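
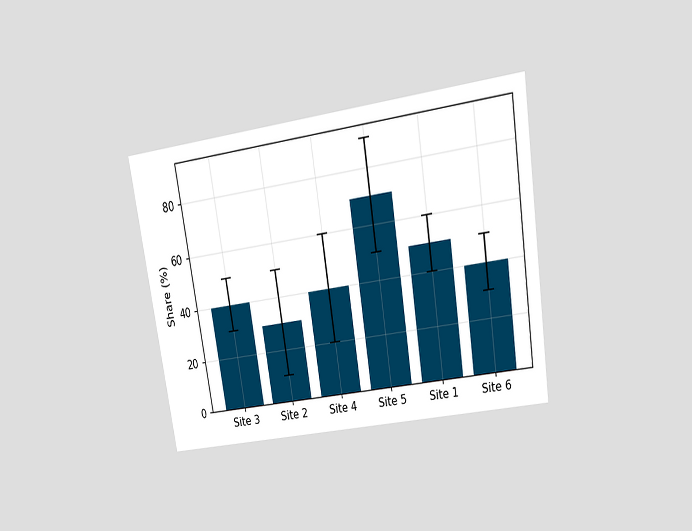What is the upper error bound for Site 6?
The chart is tilted about 9° counter-clockwise and viewed at a slight angle. The Site 6 bar's upper whisker reaches 50%.

50%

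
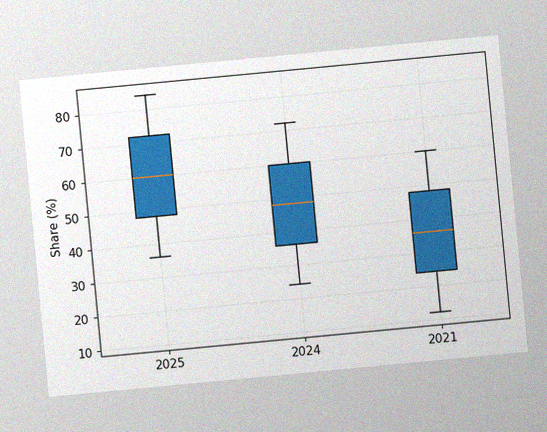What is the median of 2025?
60%

The chart is tilted about 5° counter-clockwise, with some photo noise. The median line in the 2025 box sits at 60%.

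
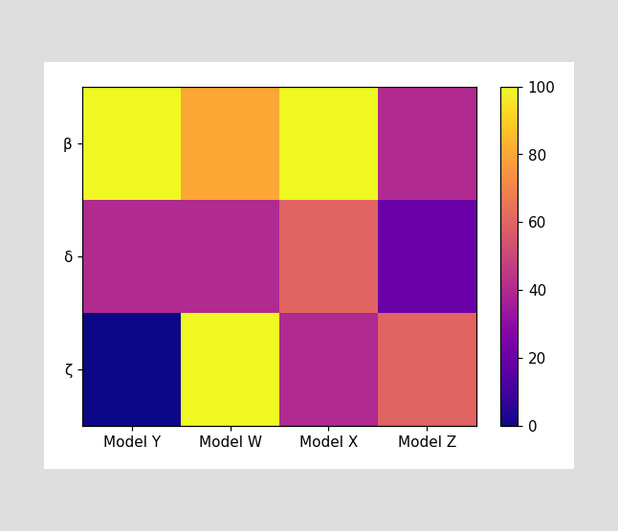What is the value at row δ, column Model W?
Matching cell (δ, Model W) against the colorbar gives 40.

40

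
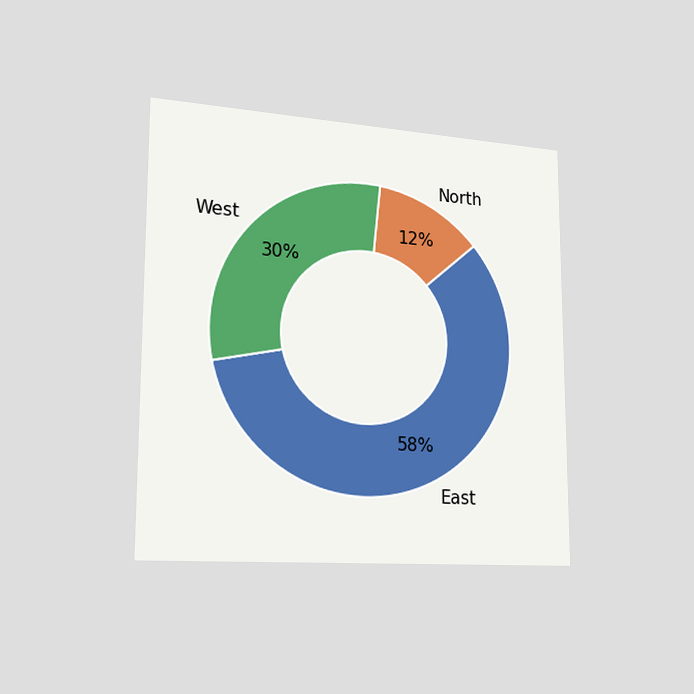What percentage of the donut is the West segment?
30%

The chart is viewed slightly from the left. The West segment takes up 30% of the ring.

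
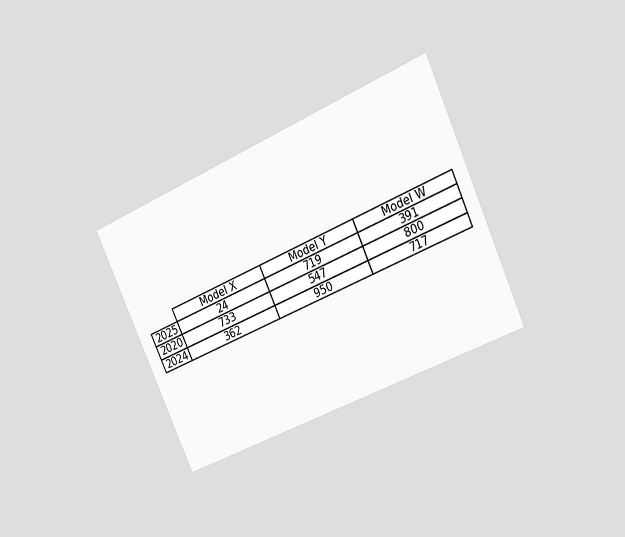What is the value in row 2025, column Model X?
The chart is tilted about 24° counter-clockwise and viewed at a slight angle. The (2025, Model X) cell reads 24.

24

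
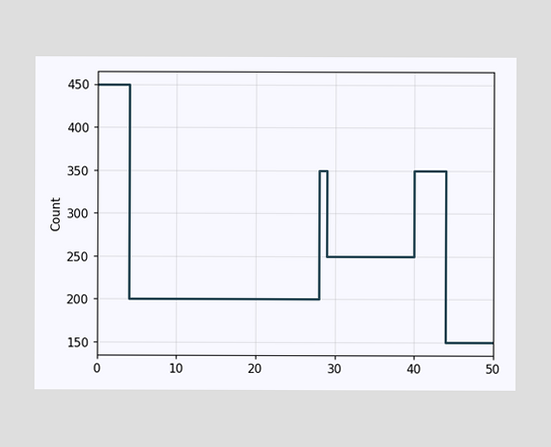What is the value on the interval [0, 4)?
On [0, 4) the step sits at 450.

450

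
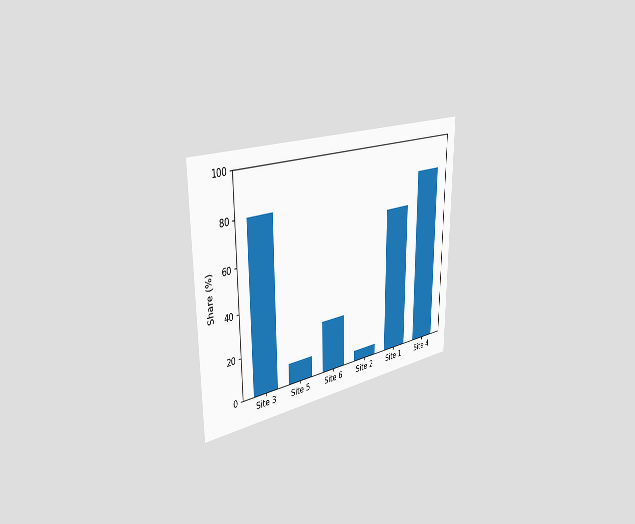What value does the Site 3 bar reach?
The chart is viewed slightly from the left. Reading along the chart's y-axis, the Site 3 bar reaches 80%.

80%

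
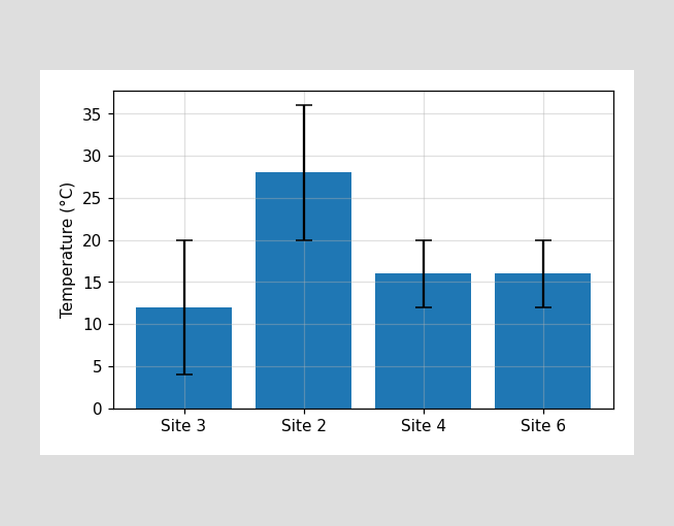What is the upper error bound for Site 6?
The Site 6 bar's upper whisker reaches 20°C.

20°C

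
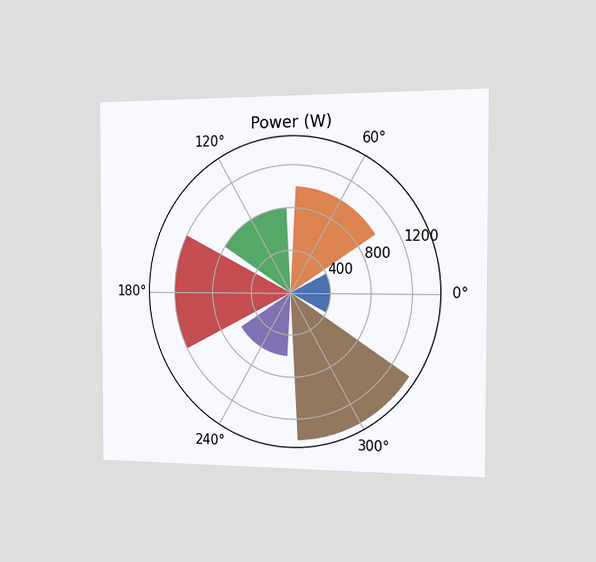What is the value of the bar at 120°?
The chart is viewed slightly from the right. The bar at 120° reaches 800W on the radial axis.

800W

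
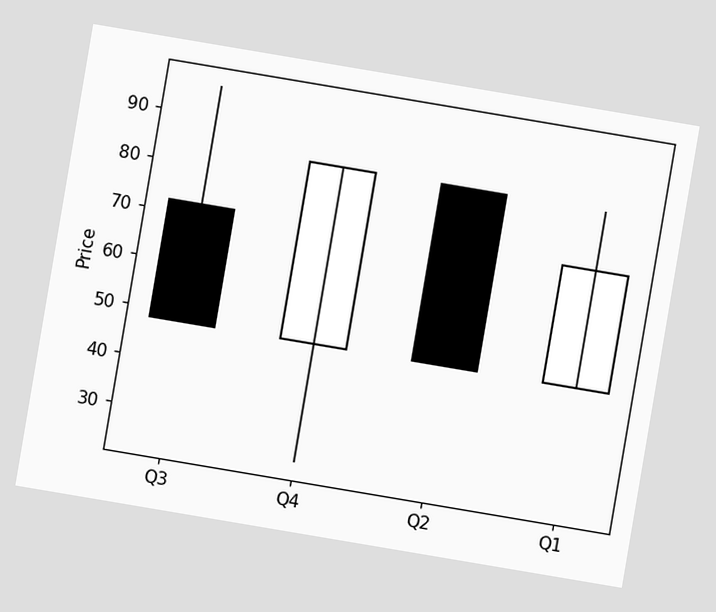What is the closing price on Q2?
48

The chart is tilted about 10° clockwise. The Q2 candle closes at 48.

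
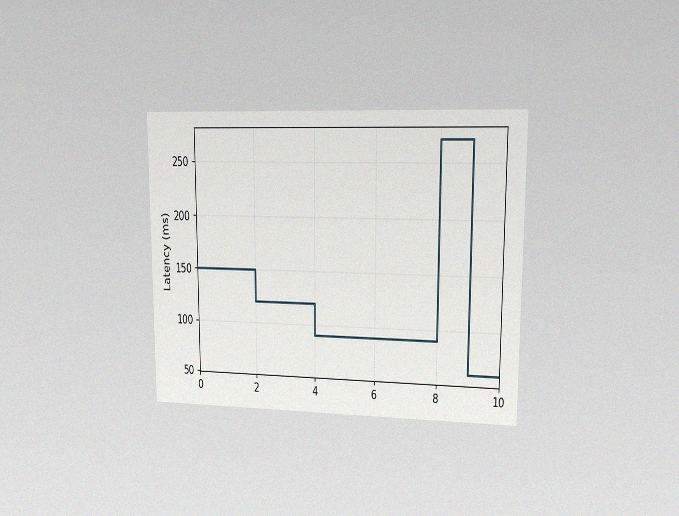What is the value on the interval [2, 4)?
120ms

The chart is viewed at a slight angle, with some photo noise. On [2, 4) the step sits at 120ms.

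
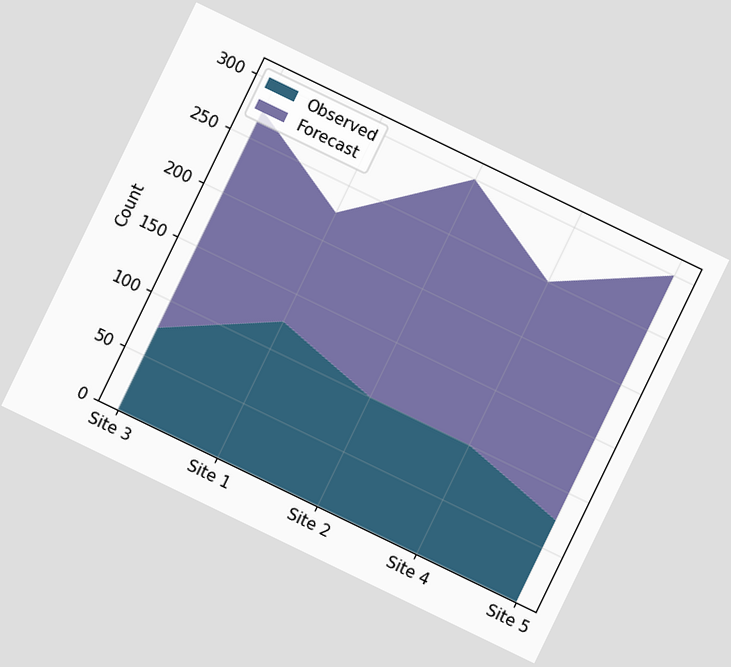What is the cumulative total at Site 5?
The chart is tilted about 26° clockwise. The stacked total at Site 5 reaches 300.

300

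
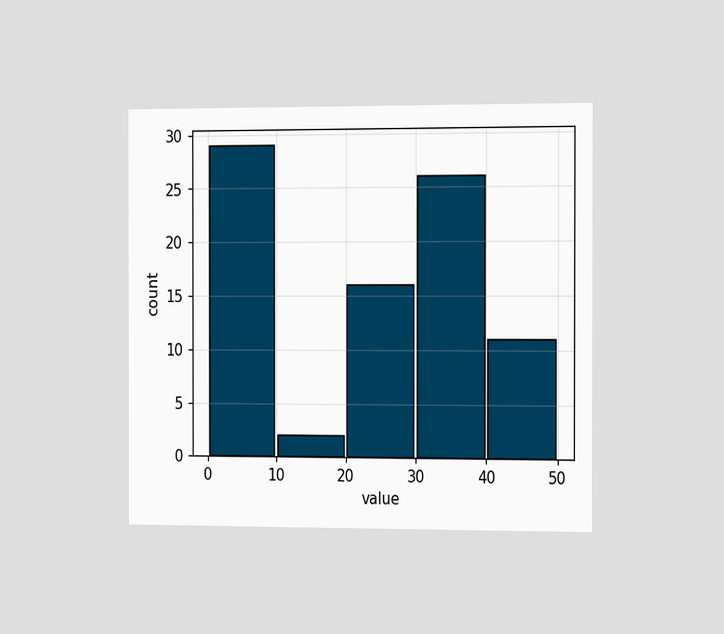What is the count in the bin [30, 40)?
The chart is viewed slightly from the right. The [30, 40) bin has height 26.

26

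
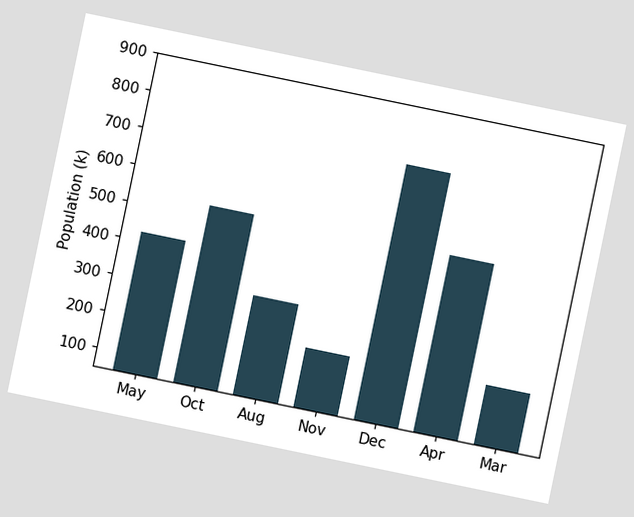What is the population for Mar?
The chart is tilted about 12° clockwise. Reading along the chart's y-axis, the Mar bar reaches 212k.

212k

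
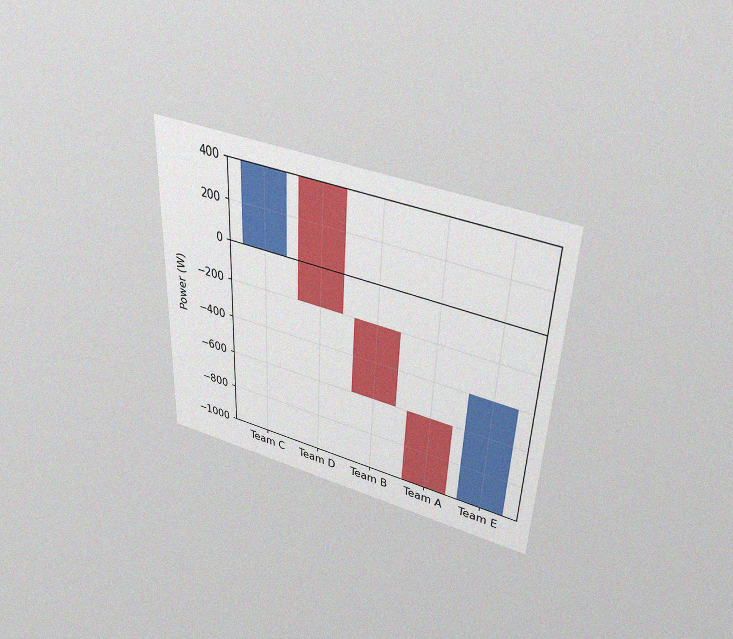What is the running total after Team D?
-200W

The chart is tilted about 2° clockwise and viewed slightly from above, with some photo noise. After Team D the running total reaches -200W.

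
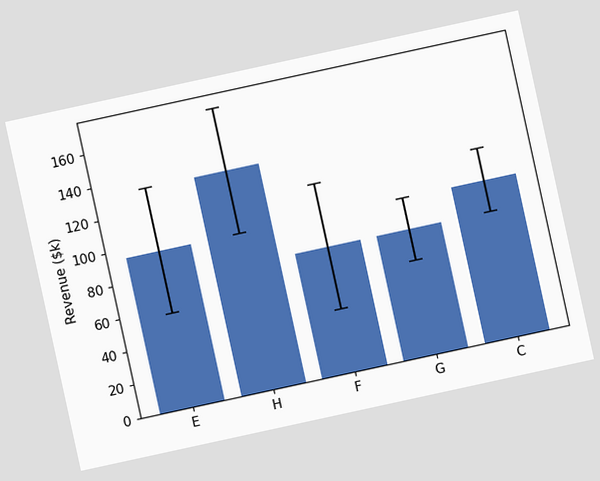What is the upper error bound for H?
The chart is tilted about 12° counter-clockwise. The H bar's upper whisker reaches $171k.

$171k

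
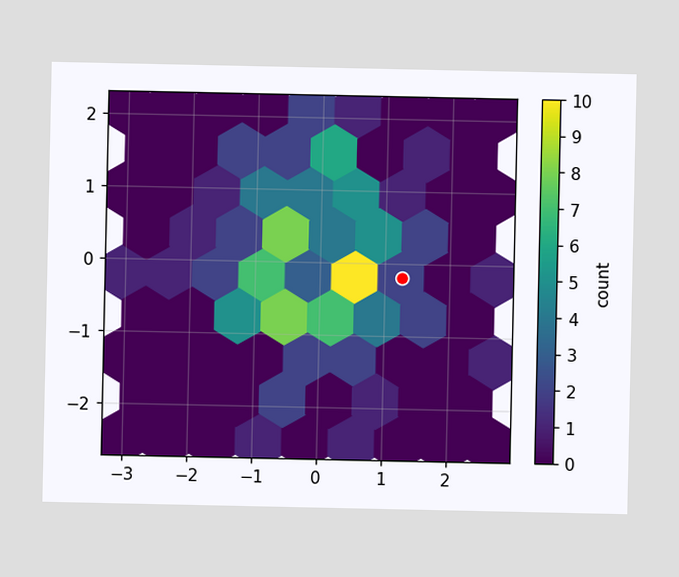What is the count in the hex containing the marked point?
2

The marked hex reads 2 on the colorbar.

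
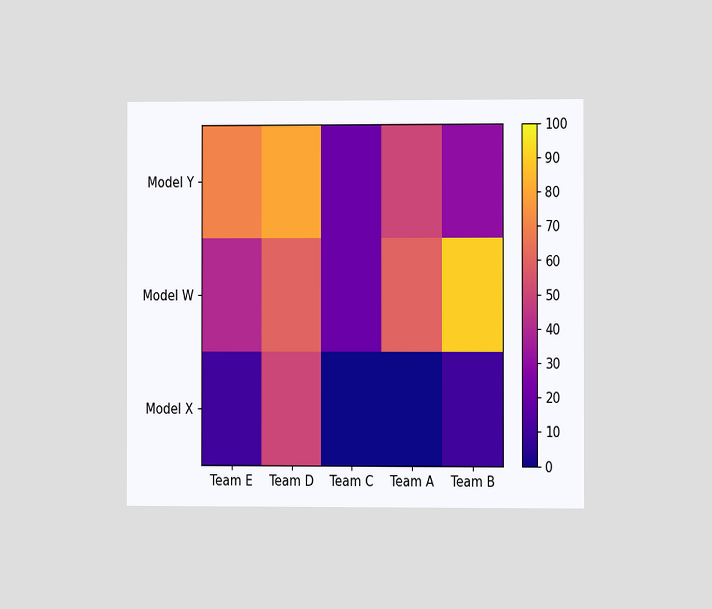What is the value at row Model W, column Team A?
The chart is viewed at a slight angle. Matching cell (Model W, Team A) against the colorbar gives 60.

60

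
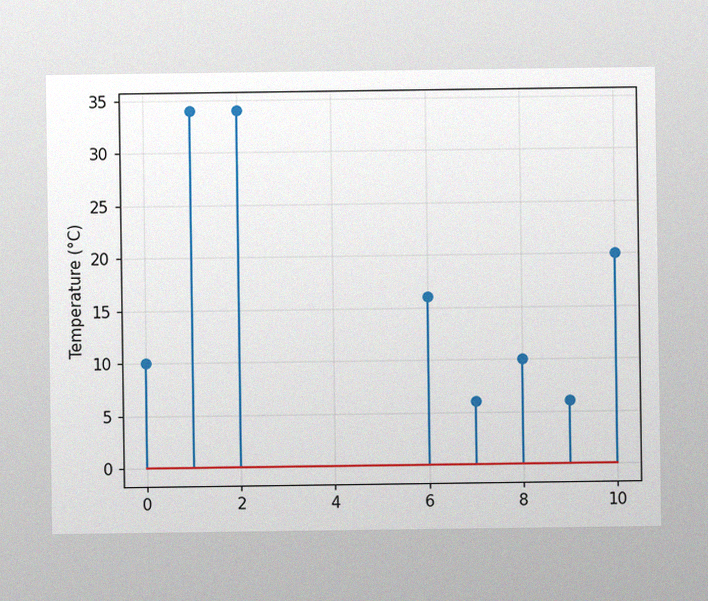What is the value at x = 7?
The image has some photo noise and uneven lighting. The stem at x=7 reaches 6°C.

6°C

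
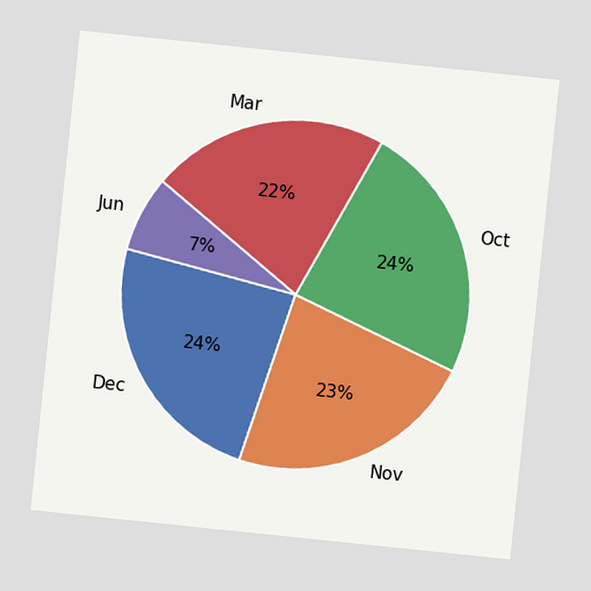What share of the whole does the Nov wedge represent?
The chart is tilted about 6° clockwise. The Nov slice takes up 23% of the pie.

23%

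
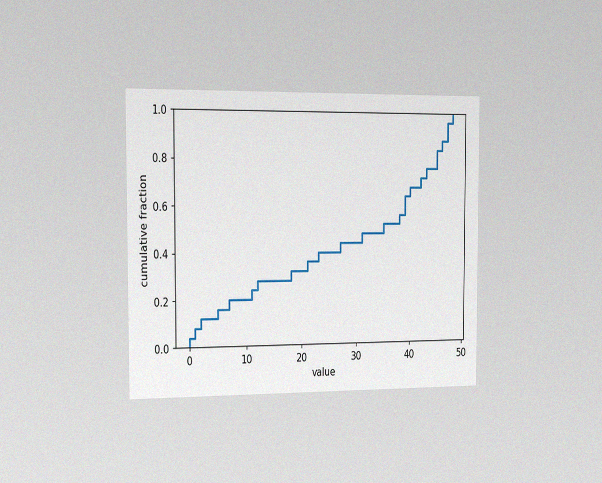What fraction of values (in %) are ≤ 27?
44%

The chart is viewed slightly from the left, with some photo noise. At x=27 the ECDF step is at 44%.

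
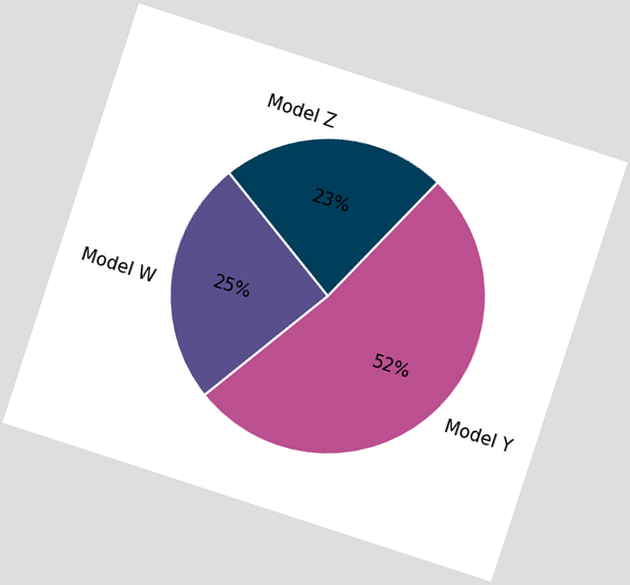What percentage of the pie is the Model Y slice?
52%

The chart is tilted about 18° clockwise. The Model Y slice takes up 52% of the pie.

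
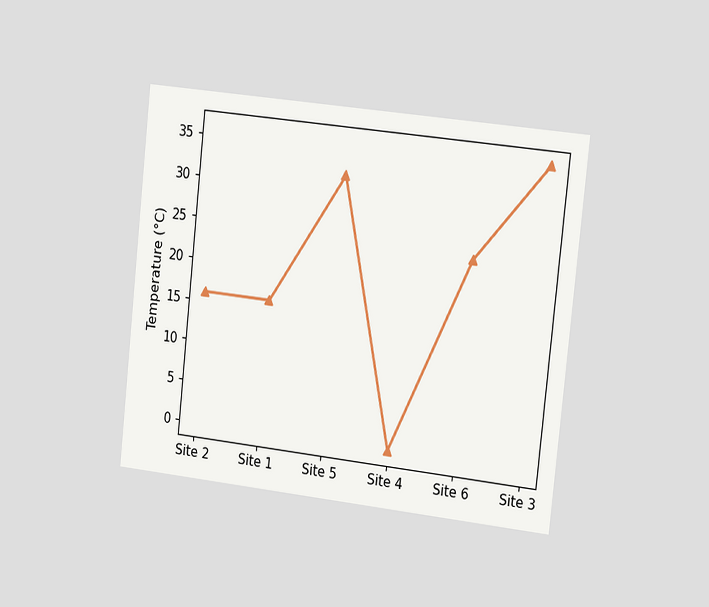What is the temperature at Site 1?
The chart is tilted about 6° clockwise and viewed slightly from the right. At Site 1, the line is at 16°C.

16°C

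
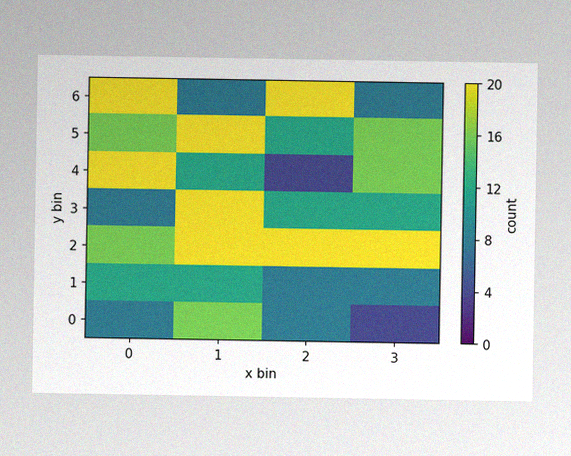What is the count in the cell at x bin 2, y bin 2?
20

The image has some photo noise and uneven lighting. Matching the cell (2, 2) against the colorbar gives 20.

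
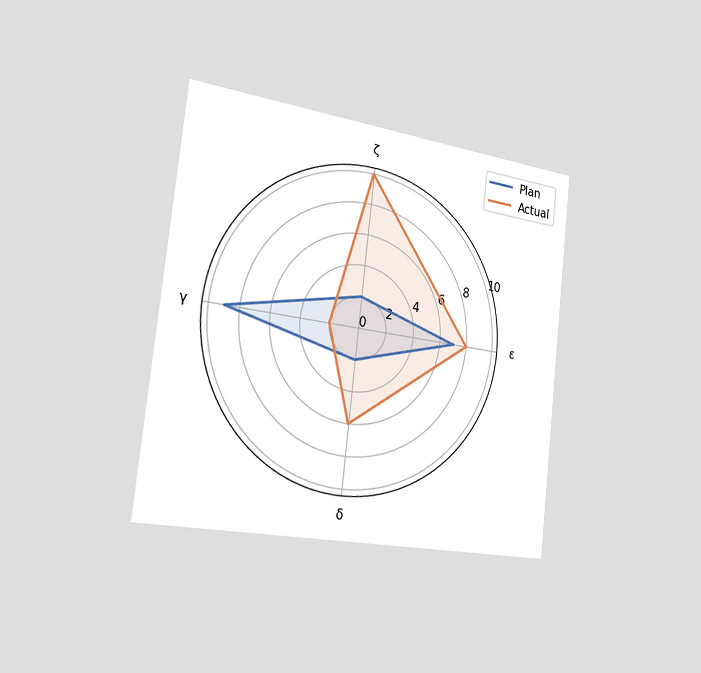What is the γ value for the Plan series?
9

The chart is tilted about 6° clockwise and viewed slightly from the left. On the γ axis, Plan reaches 9.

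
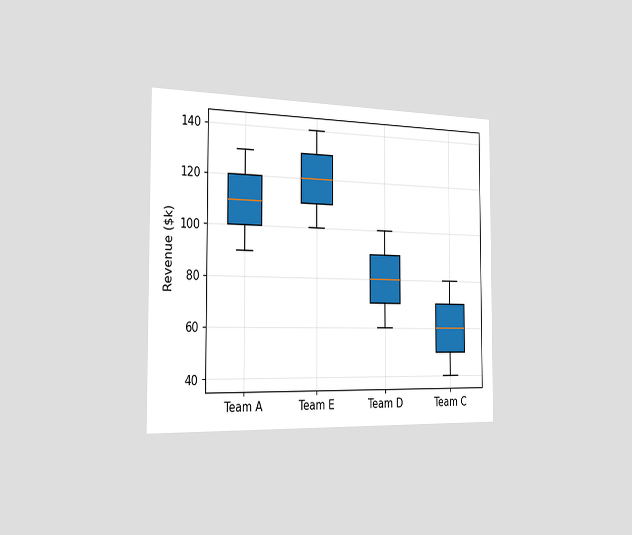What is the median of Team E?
$120k

The chart is viewed slightly from the left. The median line in the Team E box sits at $120k.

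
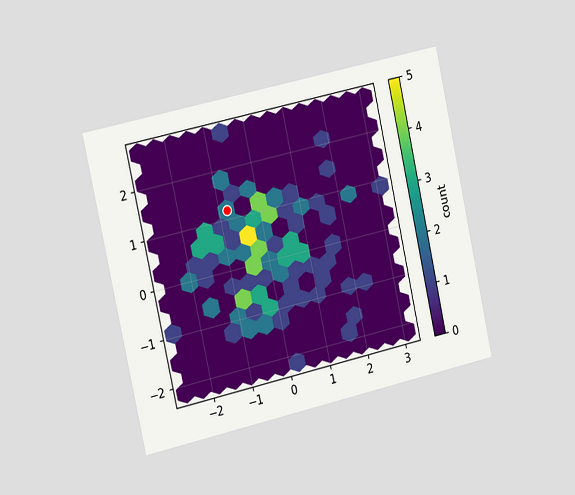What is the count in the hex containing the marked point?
2

The chart is tilted about 12° counter-clockwise and viewed slightly from the left. The marked hex reads 2 on the colorbar.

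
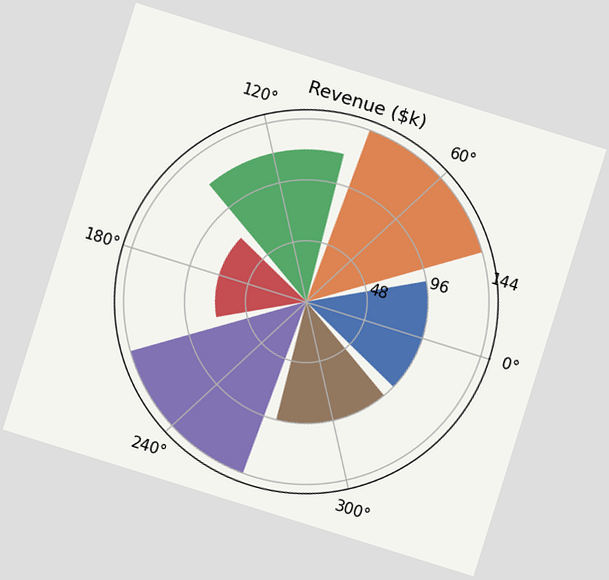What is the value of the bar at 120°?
$120k

The chart is tilted about 17° clockwise. The bar at 120° reaches $120k on the radial axis.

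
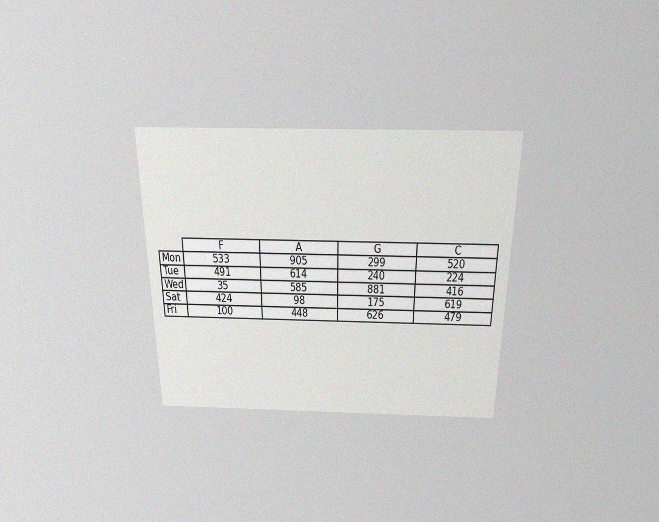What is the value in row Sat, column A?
98

The chart is viewed slightly from above, with some photo noise. The (Sat, A) cell reads 98.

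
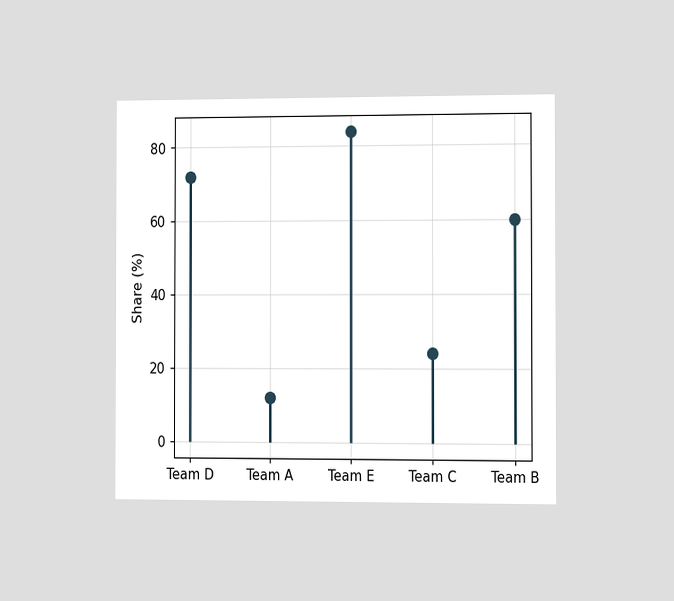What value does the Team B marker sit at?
The chart is viewed slightly from the right. The Team B marker sits at 60%.

60%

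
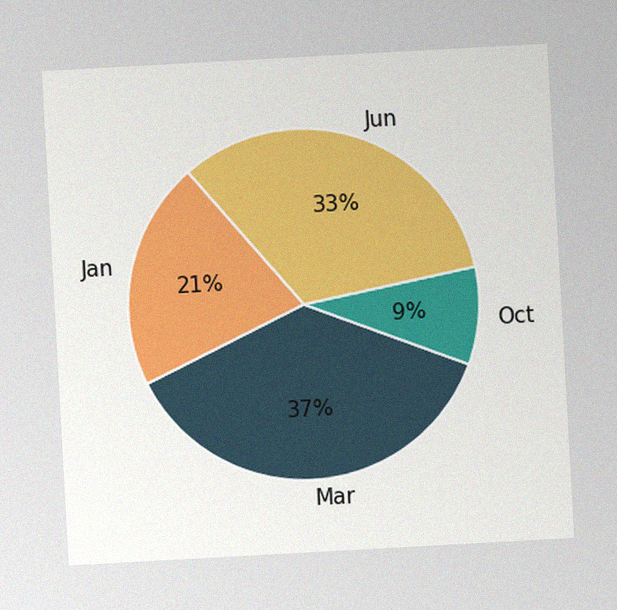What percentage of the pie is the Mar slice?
37%

The chart is tilted about 3° counter-clockwise, with some photo noise. The Mar slice takes up 37% of the pie.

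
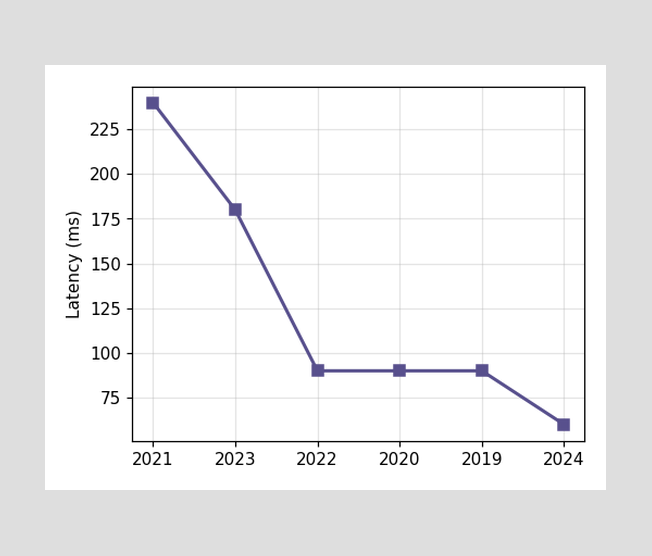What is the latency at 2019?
At 2019, the line is at 90ms.

90ms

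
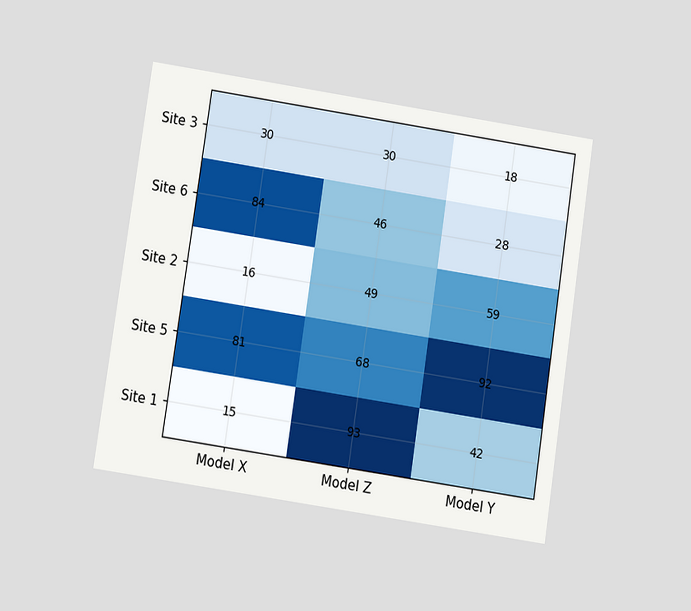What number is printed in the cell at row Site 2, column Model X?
16

The chart is tilted about 9° clockwise and viewed at a slight angle. The (Site 2, Model X) cell reads 16.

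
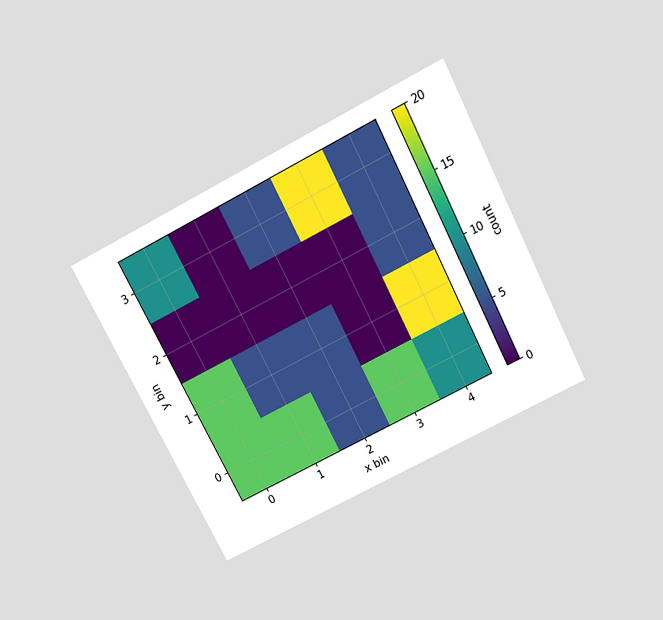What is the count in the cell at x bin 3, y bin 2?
0

The chart is tilted about 27° counter-clockwise and viewed slightly from above. Matching the cell (3, 2) against the colorbar gives 0.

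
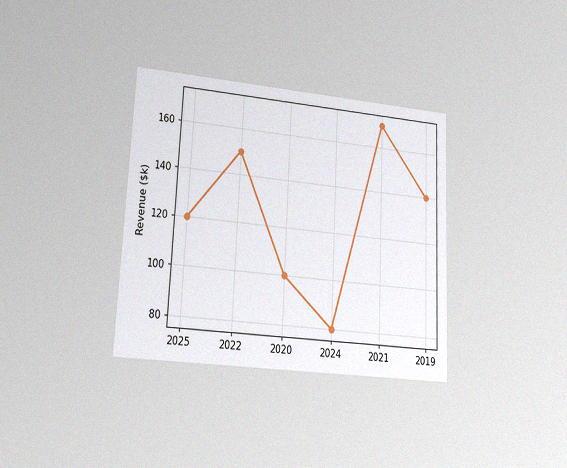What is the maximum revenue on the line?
$170k

The chart is tilted about 3° clockwise and viewed at a slight angle, with some photo noise. The highest point is at 2021, and reading across to the y-axis gives $170k.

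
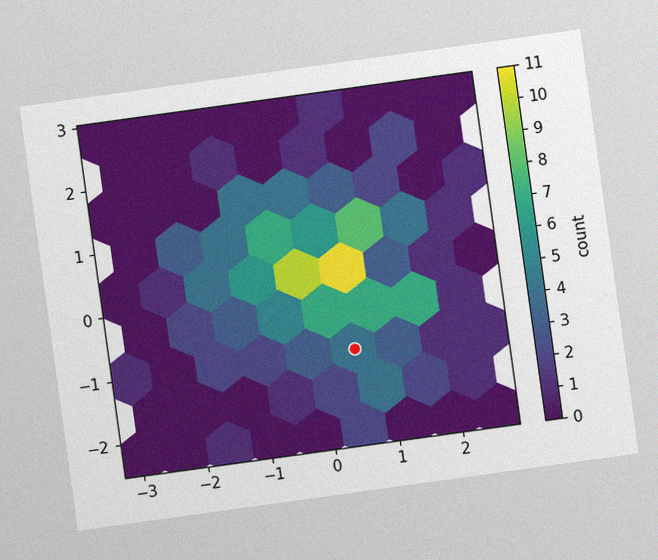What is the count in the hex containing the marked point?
The chart is tilted about 8° counter-clockwise, with some photo noise. The marked hex reads 4 on the colorbar.

4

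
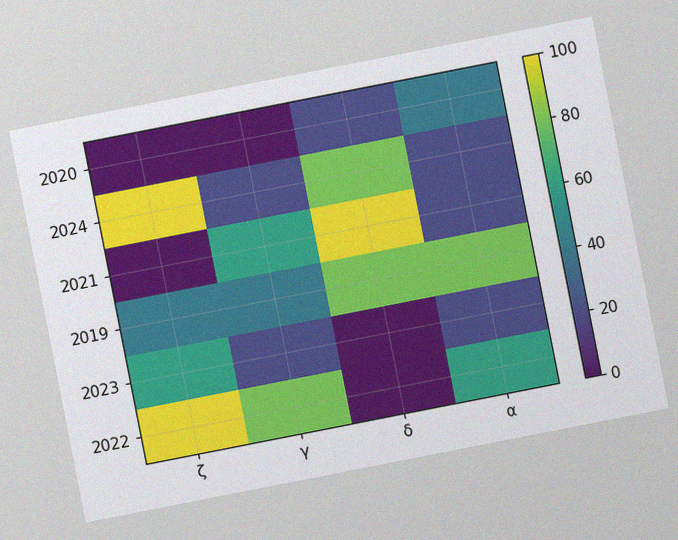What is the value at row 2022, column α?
60

The chart is tilted about 11° counter-clockwise, with some photo noise. Matching cell (2022, α) against the colorbar gives 60.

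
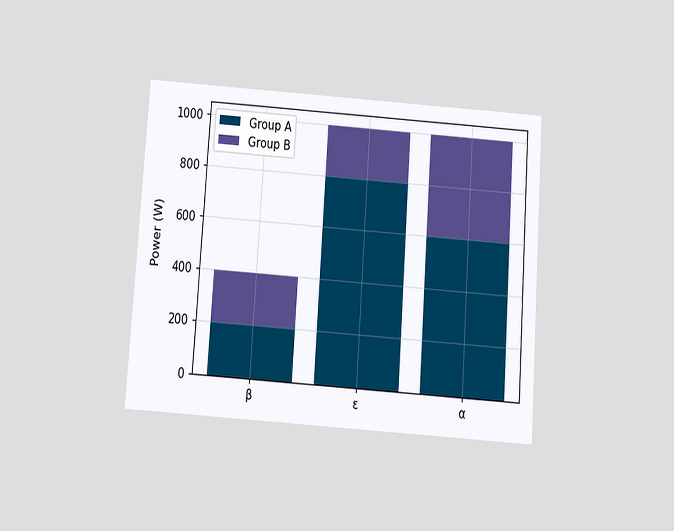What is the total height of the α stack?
1000W

The chart is tilted about 4° clockwise and viewed slightly from below. The α stack's top reaches 1000W on the y-axis.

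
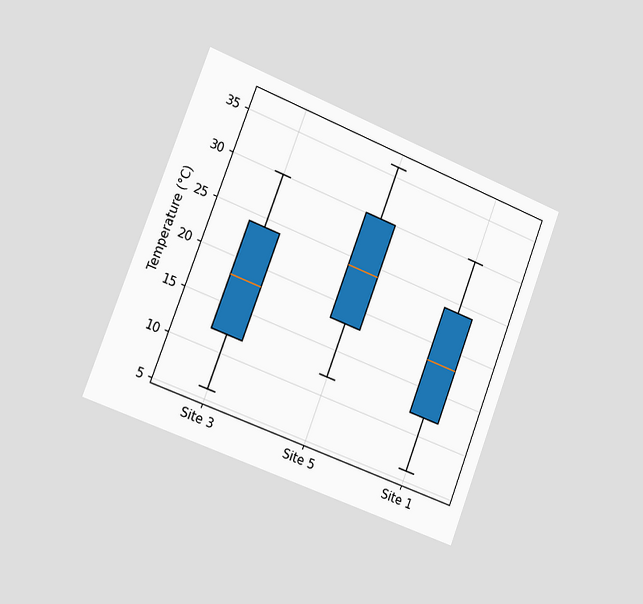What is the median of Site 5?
The chart is tilted about 21° clockwise and viewed slightly from the left. The median line in the Site 5 box sits at 24°C.

24°C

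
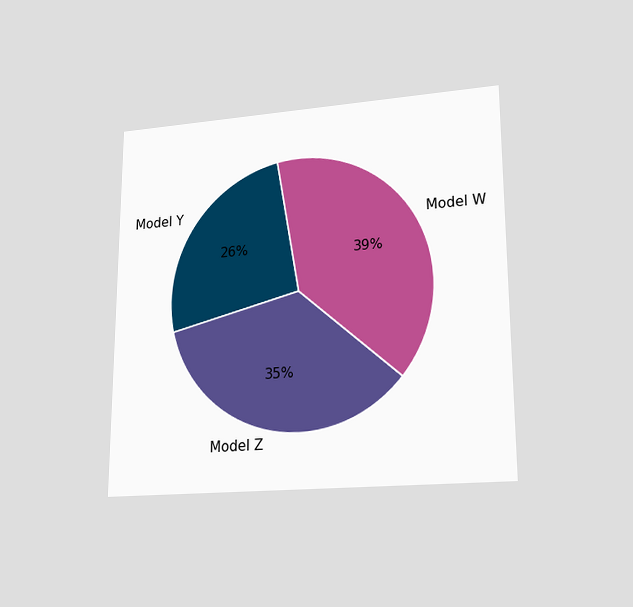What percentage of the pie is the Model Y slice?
The chart is viewed at a slight angle. The Model Y slice takes up 26% of the pie.

26%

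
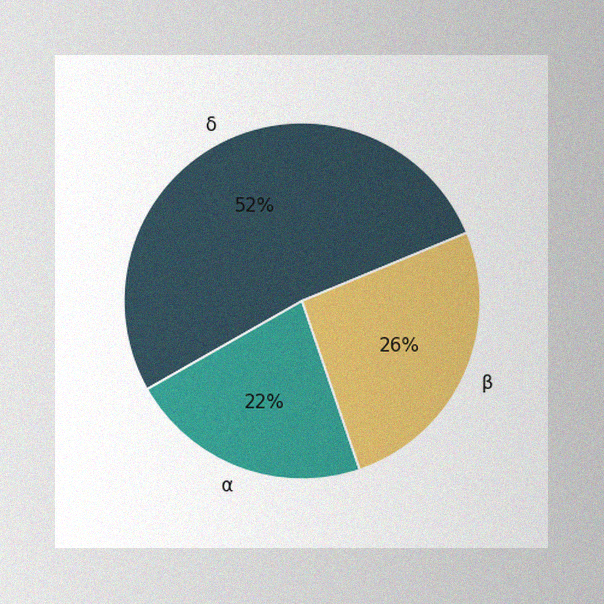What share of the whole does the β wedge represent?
26%

The image has some photo noise and uneven lighting. The β slice takes up 26% of the pie.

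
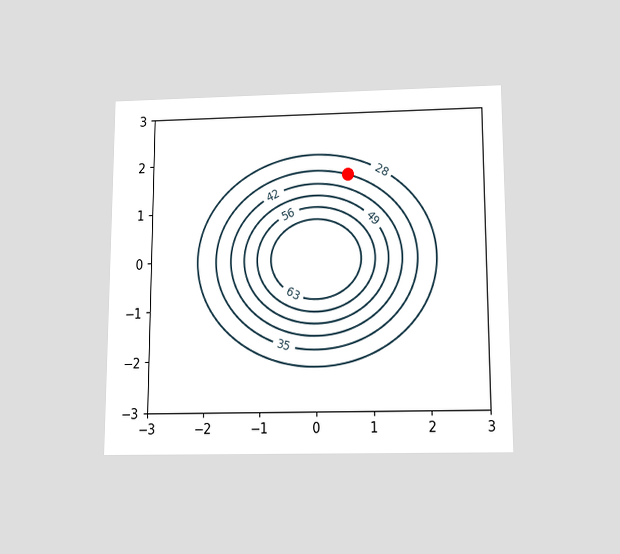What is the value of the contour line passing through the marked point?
The chart is viewed slightly from below. The marked point sits on the contour labelled 35.

35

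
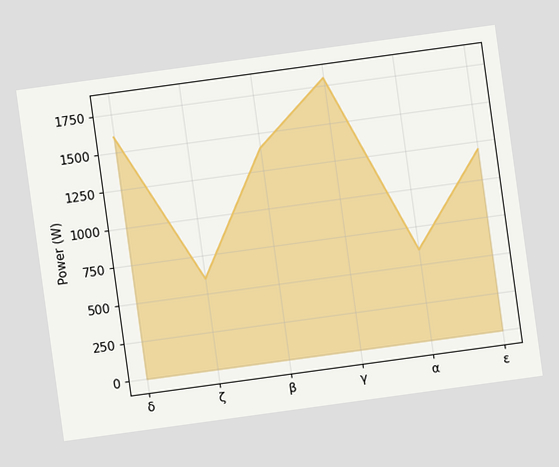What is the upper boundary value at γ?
1800W

The chart is tilted about 8° counter-clockwise. At γ the upper boundary is at 1800W.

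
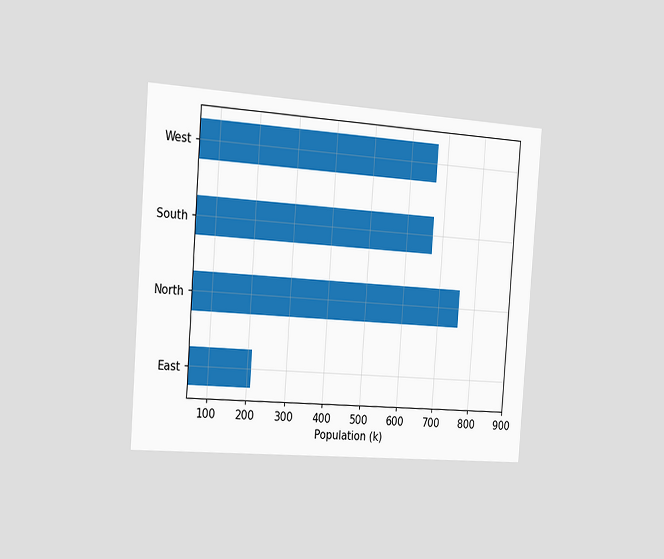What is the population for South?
672k

The chart is tilted about 4° clockwise and viewed slightly from the left. Reading along the chart's x-axis, the South bar reaches 672k.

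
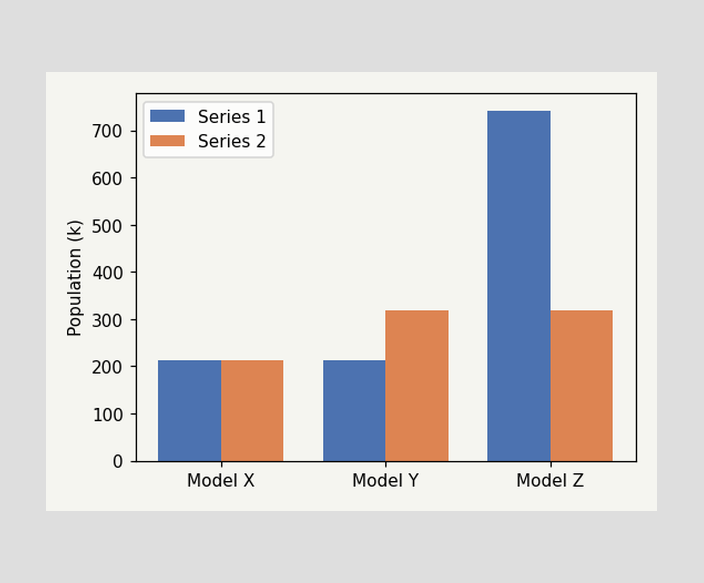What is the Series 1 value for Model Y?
The Series 1 bar at Model Y reaches 212k on the y-axis.

212k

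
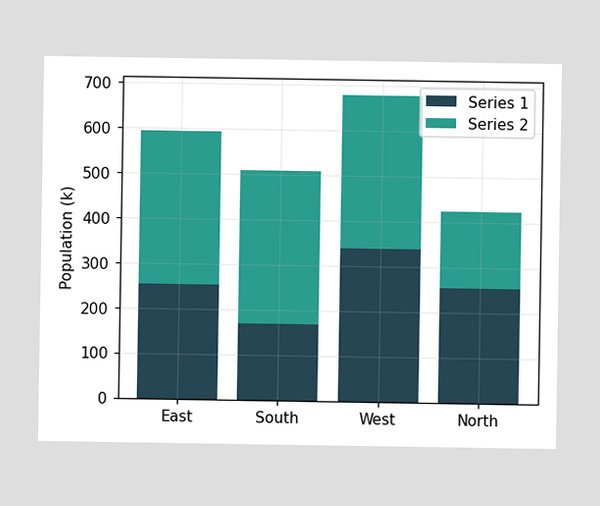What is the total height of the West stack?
680k

The West stack's top reaches 680k on the y-axis.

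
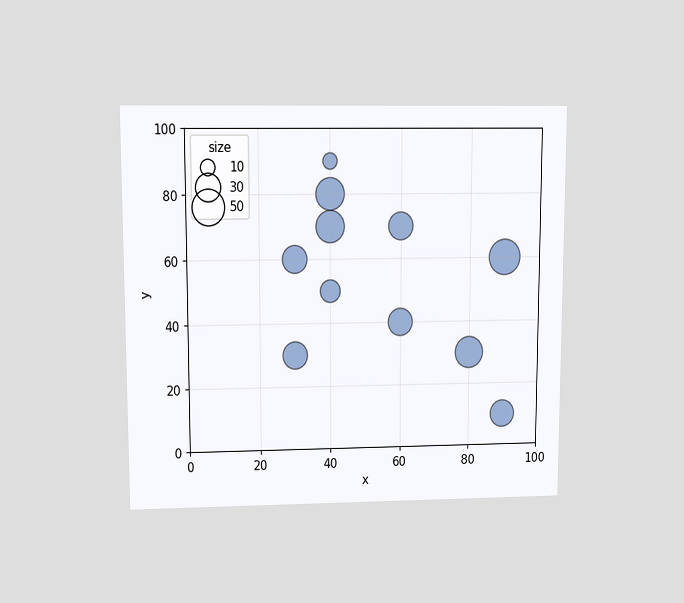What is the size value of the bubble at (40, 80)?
The chart is viewed at a slight angle. Matching the bubble at (40, 80) against the size legend gives 40.

40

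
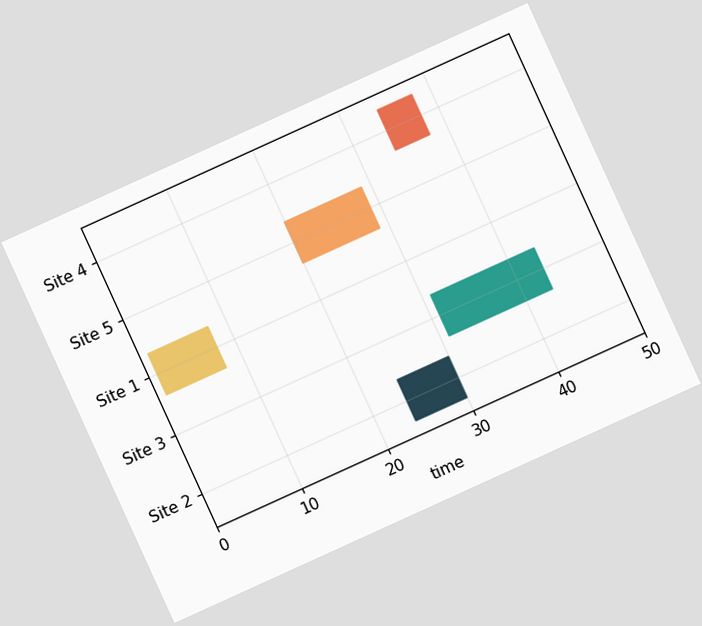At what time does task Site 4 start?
The chart is tilted about 24° counter-clockwise. The Site 4 bar begins at t=34.

34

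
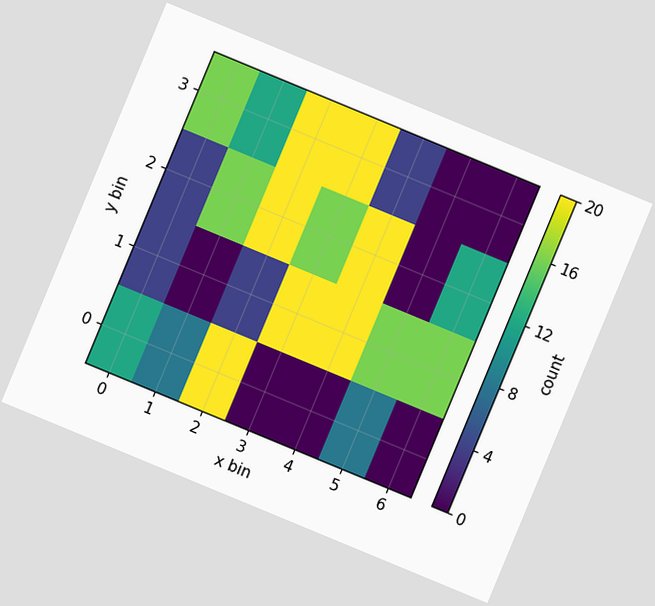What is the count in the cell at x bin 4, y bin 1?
20

The chart is tilted about 23° clockwise. Matching the cell (4, 1) against the colorbar gives 20.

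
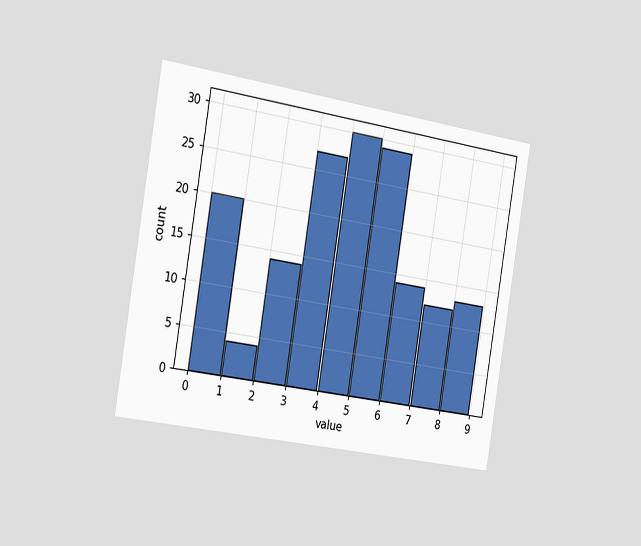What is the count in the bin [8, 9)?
The chart is tilted about 9° clockwise and viewed slightly from the left. The [8, 9) bin has height 13.

13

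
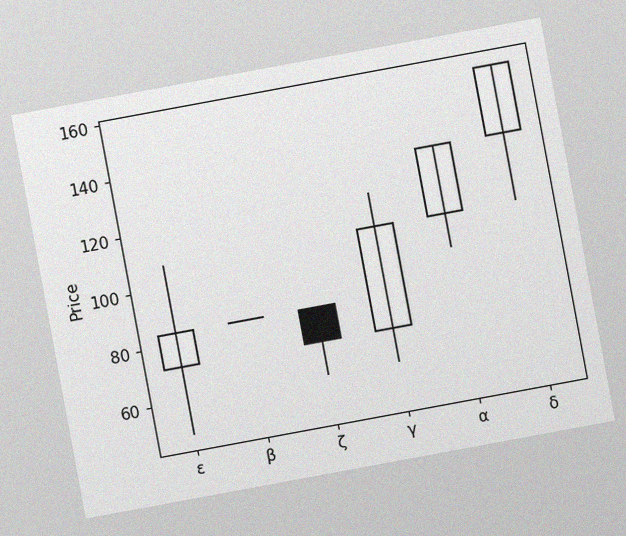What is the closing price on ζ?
72

The chart is tilted about 10° counter-clockwise, with some photo noise. The ζ candle closes at 72.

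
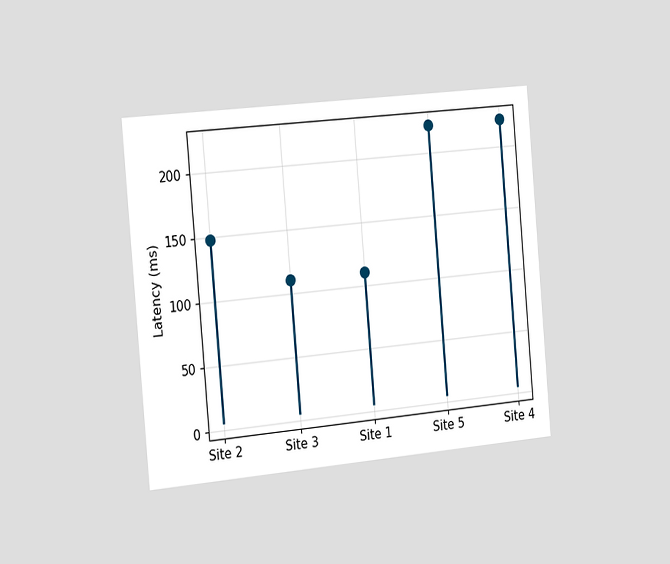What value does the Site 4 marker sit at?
The chart is tilted about 5° counter-clockwise and viewed slightly from the left. The Site 4 marker sits at 222ms.

222ms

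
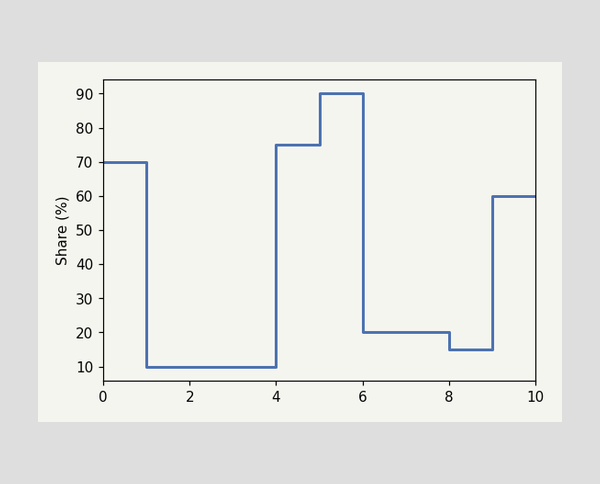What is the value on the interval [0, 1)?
On [0, 1) the step sits at 70%.

70%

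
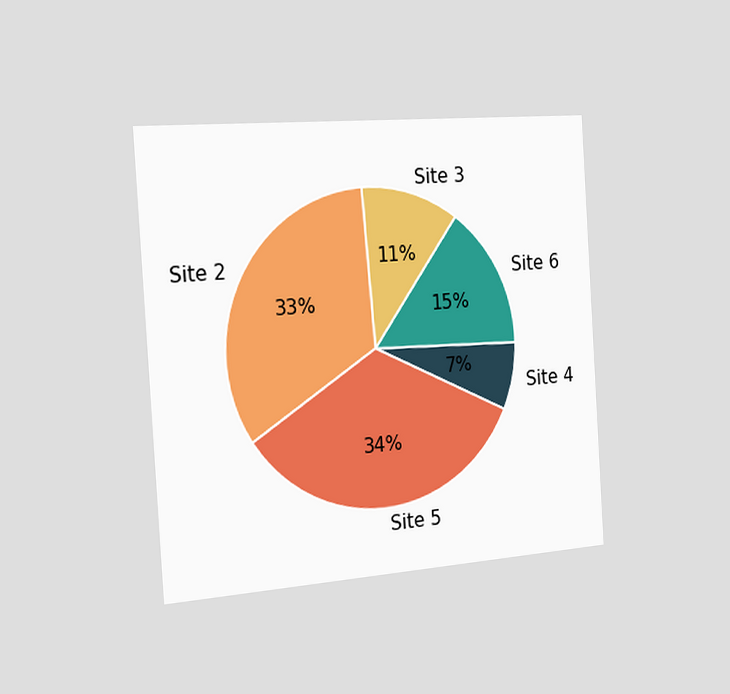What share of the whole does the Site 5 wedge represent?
The chart is tilted about 4° counter-clockwise and viewed slightly from the left. The Site 5 slice takes up 34% of the pie.

34%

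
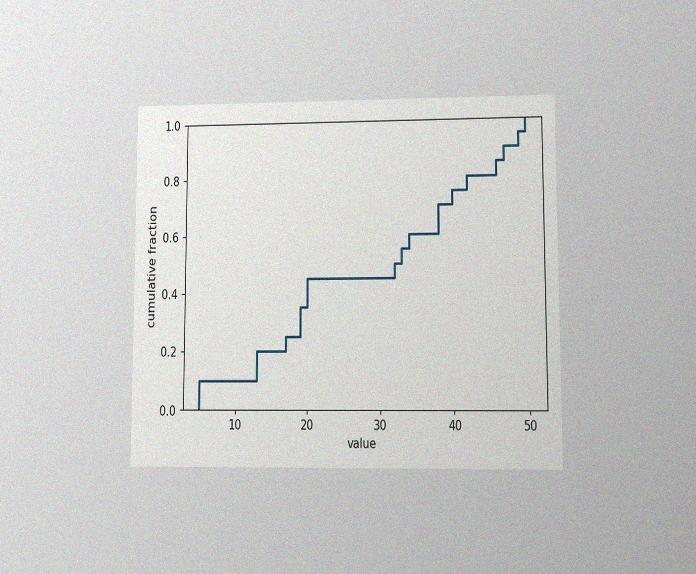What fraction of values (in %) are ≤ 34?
The chart is viewed at a slight angle, with some photo noise. At x=34 the ECDF step is at 60%.

60%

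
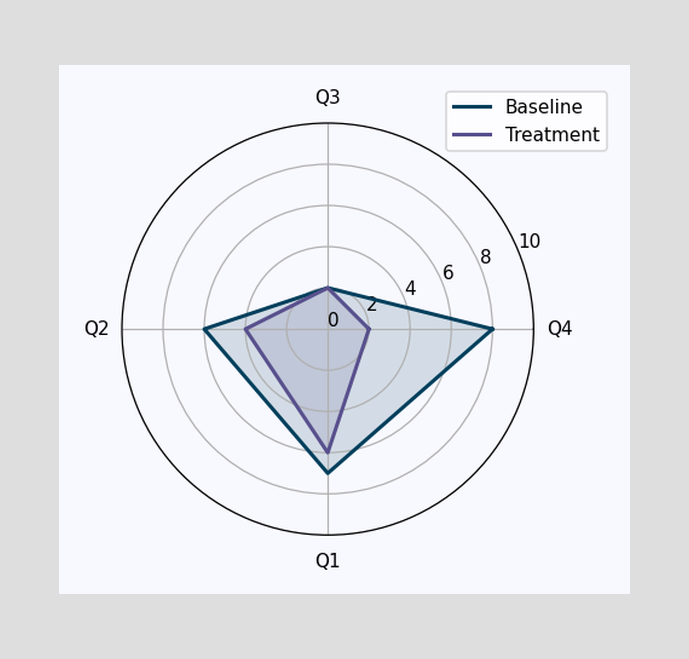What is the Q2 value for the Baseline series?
On the Q2 axis, Baseline reaches 6.

6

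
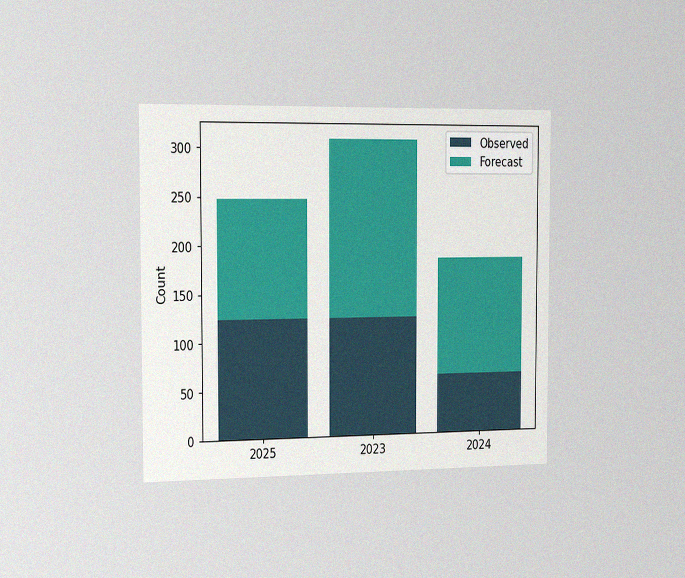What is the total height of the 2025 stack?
248

The chart is viewed slightly from the left, with some photo noise. The 2025 stack's top reaches 248 on the y-axis.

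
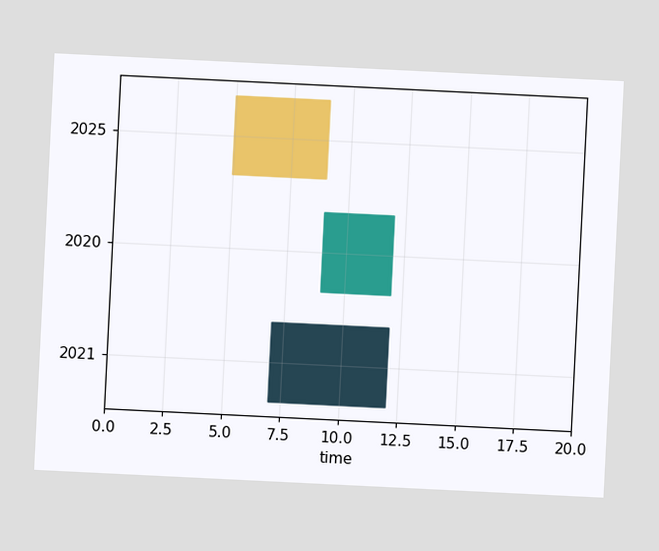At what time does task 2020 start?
9

The chart is tilted about 3° clockwise. The 2020 bar begins at t=9.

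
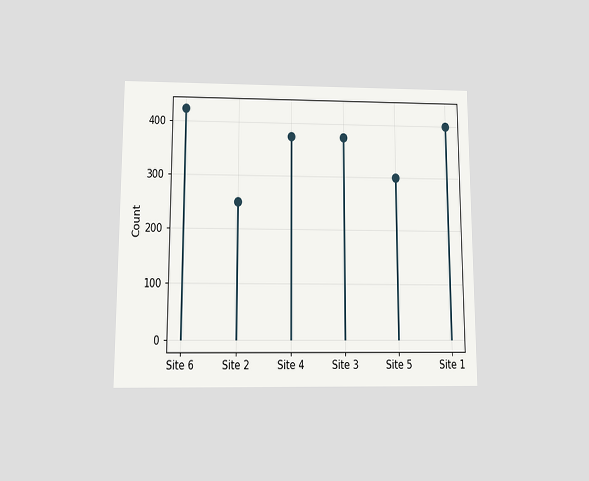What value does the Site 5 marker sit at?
300

The chart is viewed slightly from below. The Site 5 marker sits at 300.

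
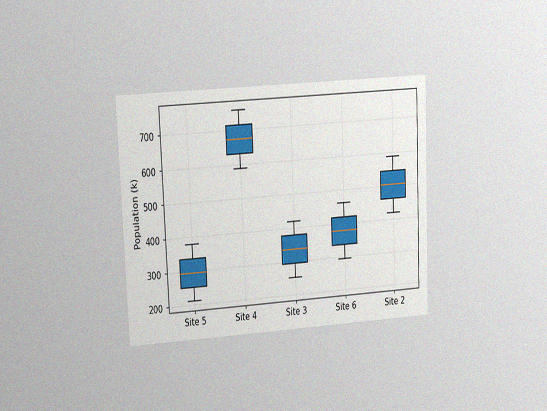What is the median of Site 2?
The chart is tilted about 3° counter-clockwise and viewed at a slight angle, with some photo noise. The median line in the Site 2 box sits at 504k.

504k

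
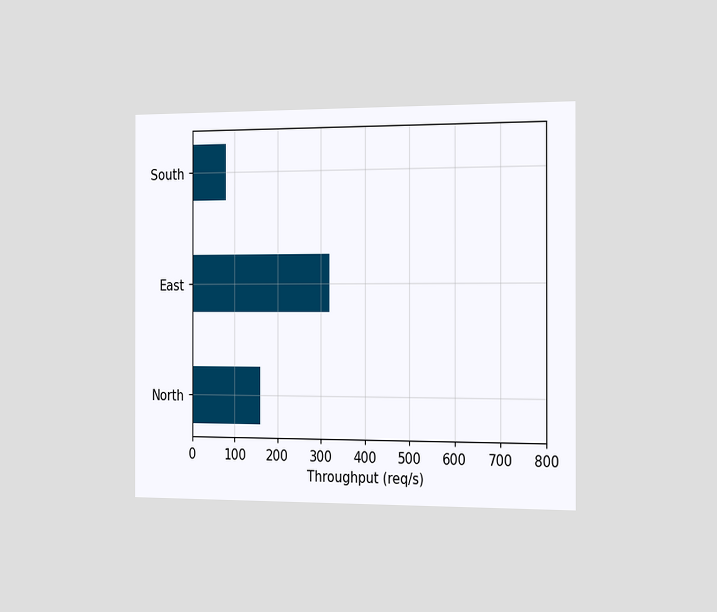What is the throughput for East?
320req/s

The chart is viewed slightly from the right. Reading along the chart's x-axis, the East bar reaches 320req/s.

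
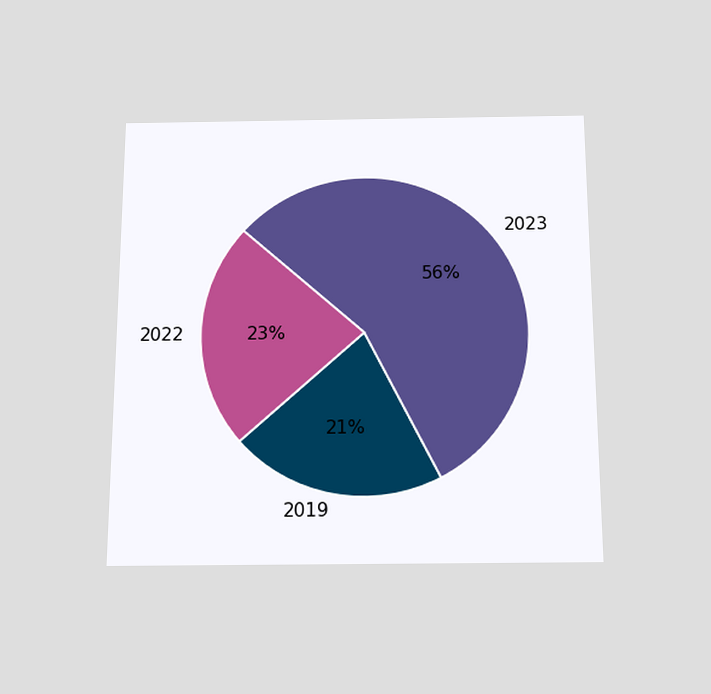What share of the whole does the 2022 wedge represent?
The chart is viewed slightly from below. The 2022 slice takes up 23% of the pie.

23%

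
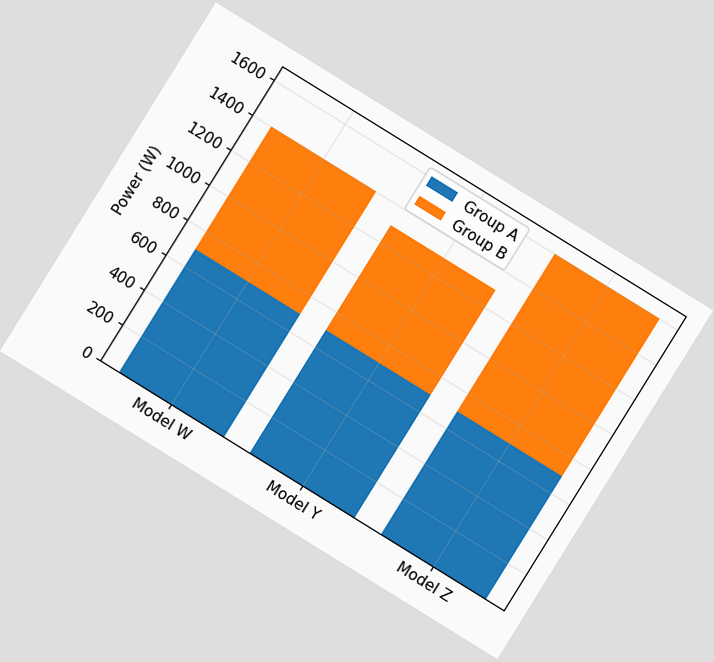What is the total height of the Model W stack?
1400W

The chart is tilted about 32° clockwise. The Model W stack's top reaches 1400W on the y-axis.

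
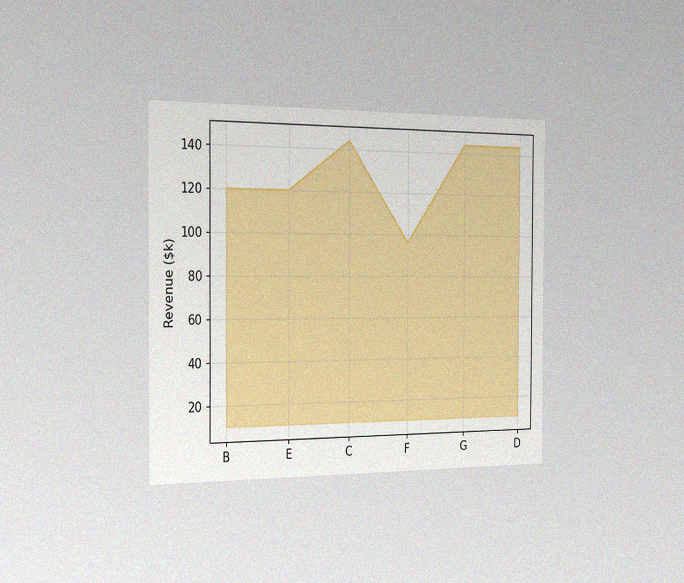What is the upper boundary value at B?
$120k

The chart is viewed slightly from the left, with some photo noise. At B the upper boundary is at $120k.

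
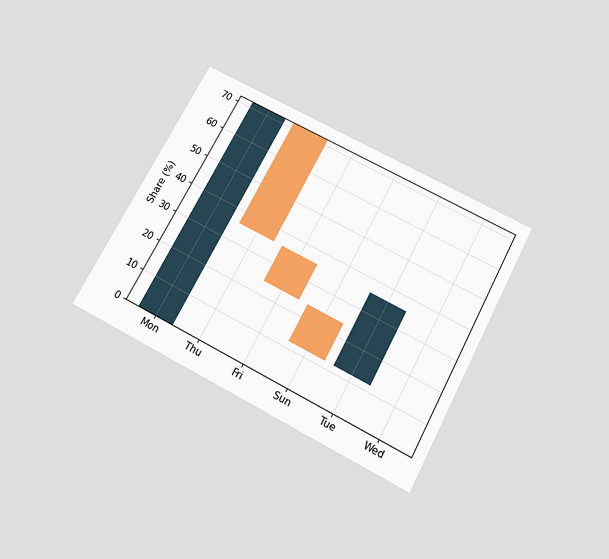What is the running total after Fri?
The chart is tilted about 28° clockwise and viewed slightly from below. After Fri the running total reaches 24%.

24%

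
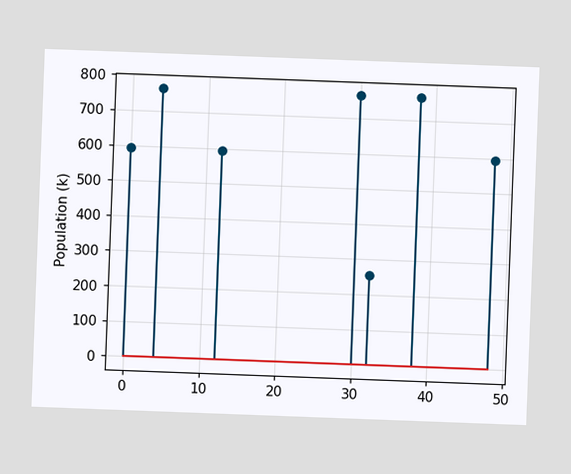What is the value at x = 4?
765k

The chart is tilted about 2° clockwise. The stem at x=4 reaches 765k.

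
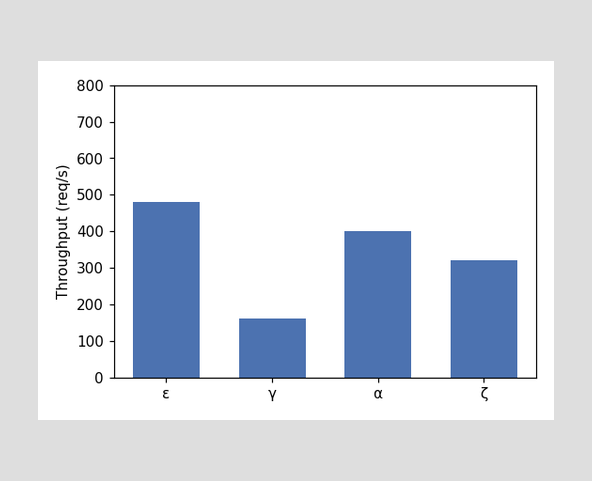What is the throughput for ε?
480req/s

Reading along the chart's y-axis, the ε bar reaches 480req/s.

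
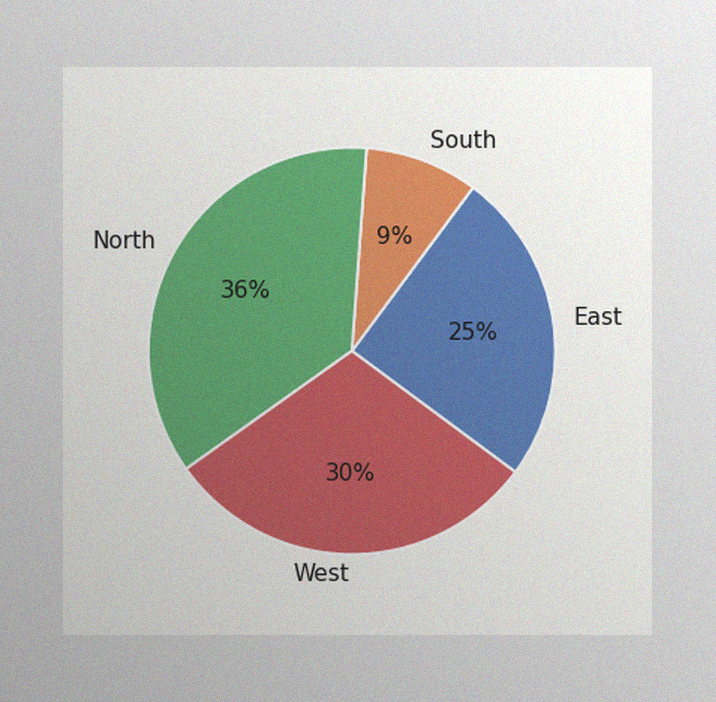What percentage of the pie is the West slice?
30%

The image has some photo noise and uneven lighting. The West slice takes up 30% of the pie.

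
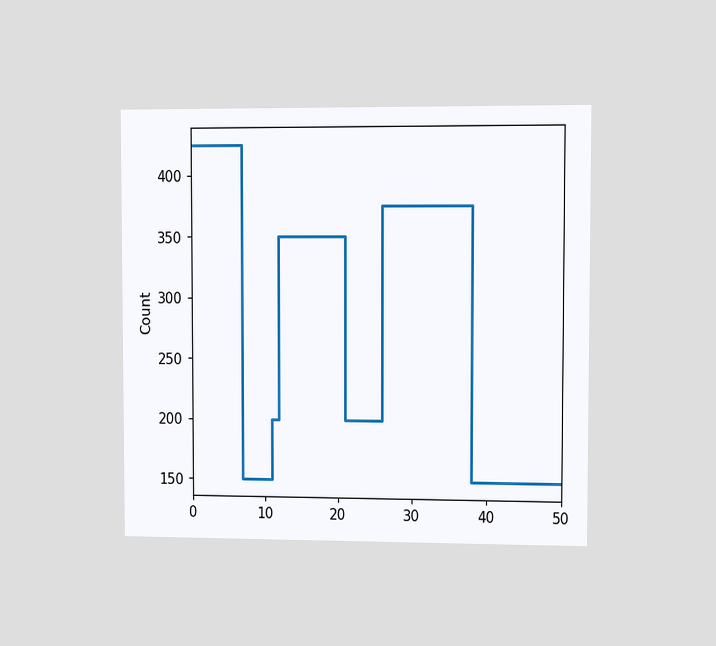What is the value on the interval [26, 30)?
375

The chart is viewed slightly from the right. On [26, 30) the step sits at 375.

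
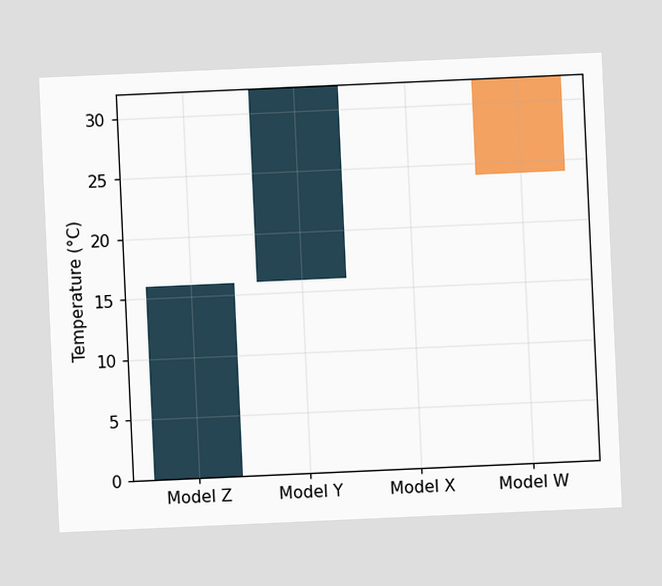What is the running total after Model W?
The chart is tilted about 3° counter-clockwise. After Model W the running total reaches 24°C.

24°C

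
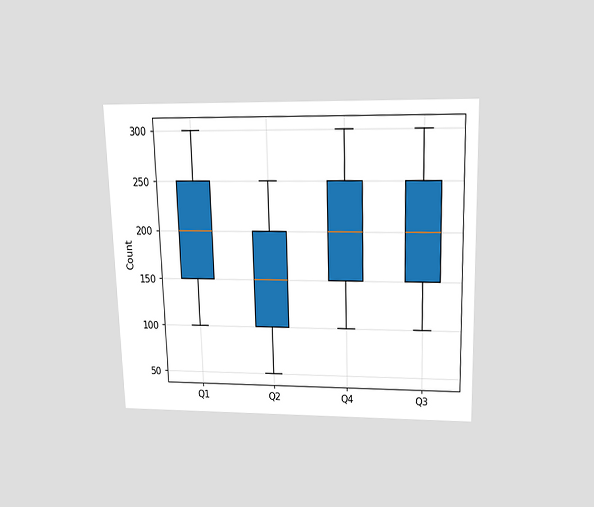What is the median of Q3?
The chart is viewed slightly from above. The median line in the Q3 box sits at 200.

200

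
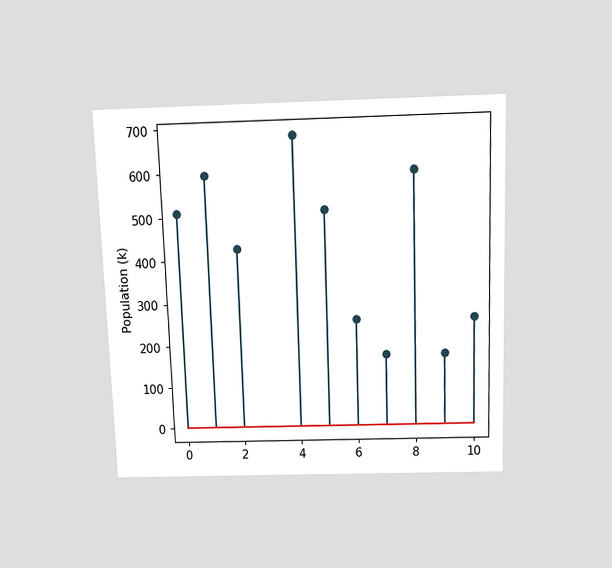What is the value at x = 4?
680k

The chart is viewed slightly from above. The stem at x=4 reaches 680k.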